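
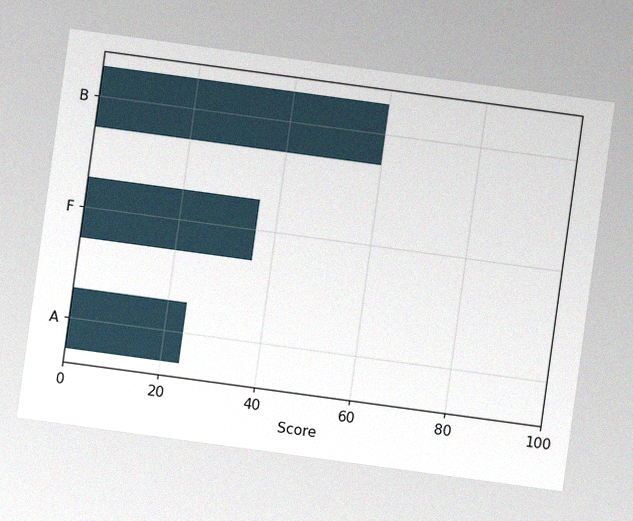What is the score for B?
60

The chart is tilted about 8° clockwise, with some photo noise. Reading along the chart's x-axis, the B bar reaches 60.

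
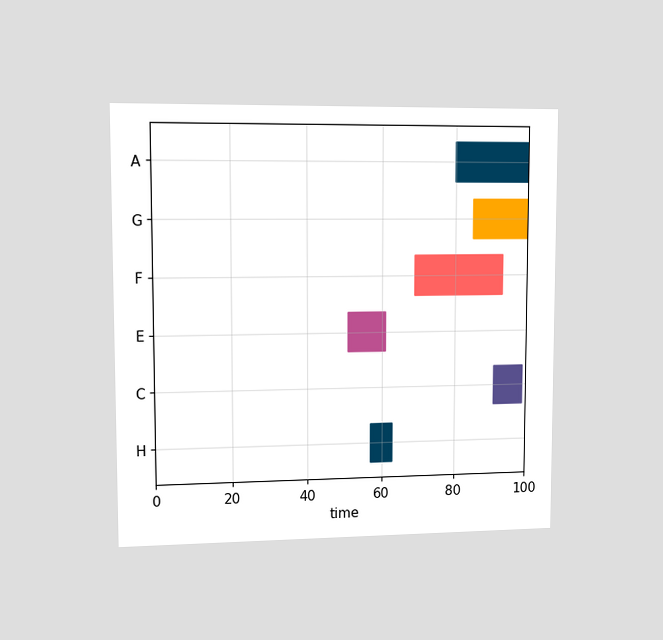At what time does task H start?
57

The chart is viewed slightly from the left. The H bar begins at t=57.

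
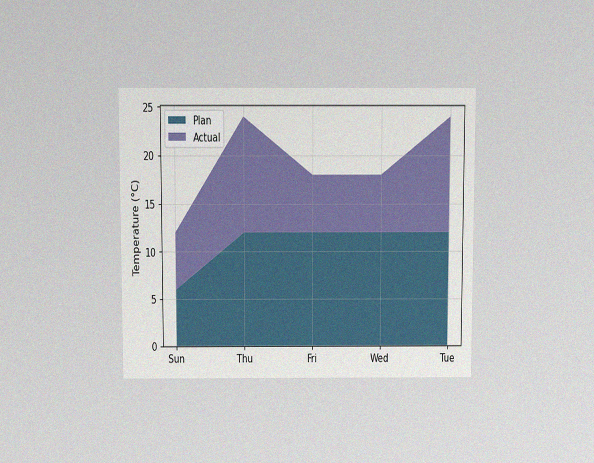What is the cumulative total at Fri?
The chart is viewed slightly from above, with some photo noise. The stacked total at Fri reaches 18°C.

18°C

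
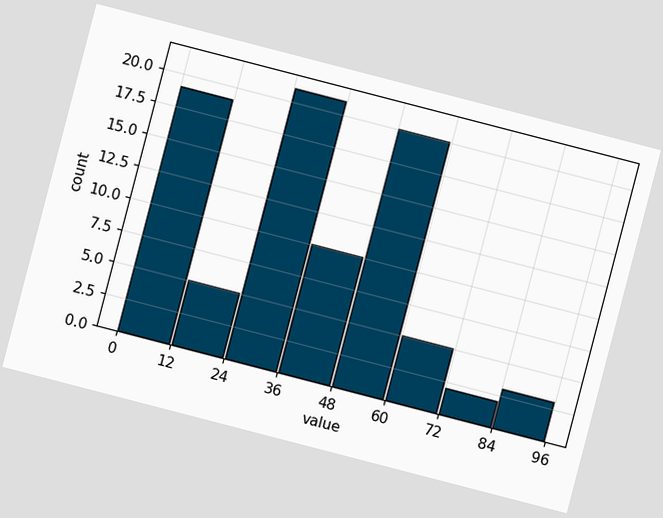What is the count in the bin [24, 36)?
21

The chart is tilted about 15° clockwise. The [24, 36) bin has height 21.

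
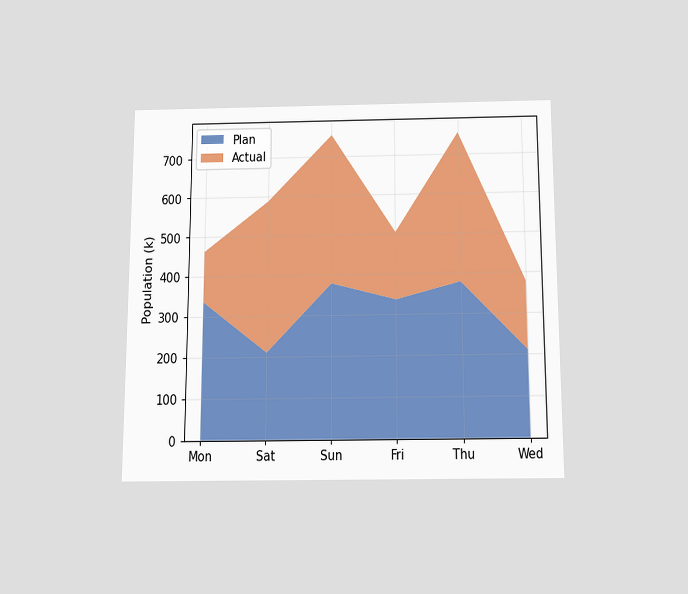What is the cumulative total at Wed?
378k

The chart is viewed slightly from below. The stacked total at Wed reaches 378k.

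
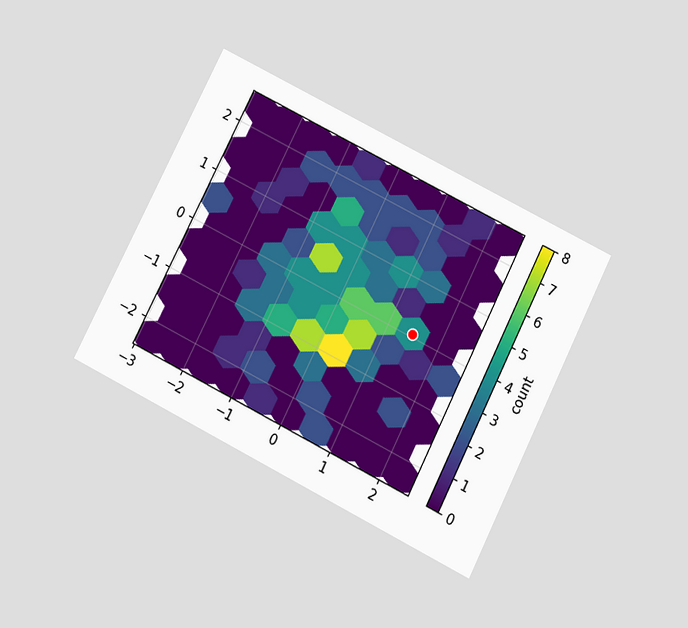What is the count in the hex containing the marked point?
4

The chart is tilted about 27° clockwise and viewed slightly from below. The marked hex reads 4 on the colorbar.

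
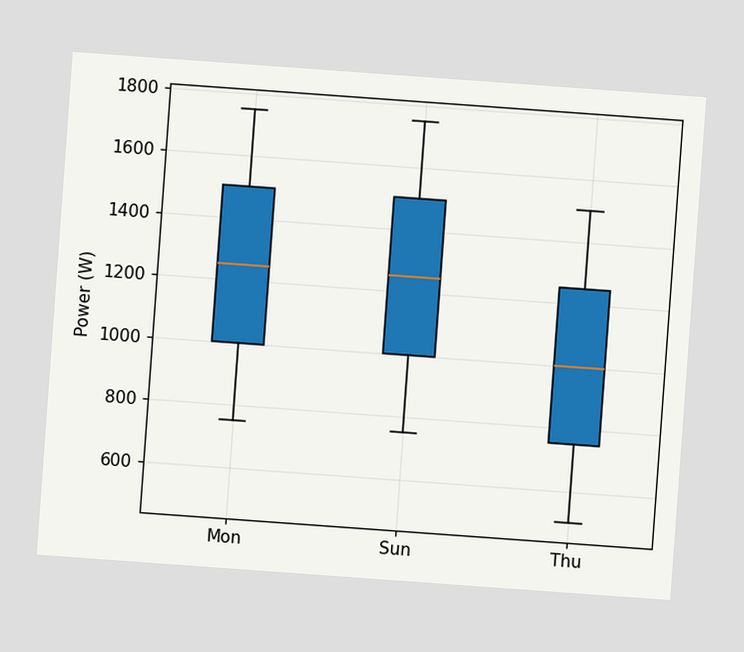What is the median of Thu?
The chart is tilted about 4° clockwise. The median line in the Thu box sits at 1000W.

1000W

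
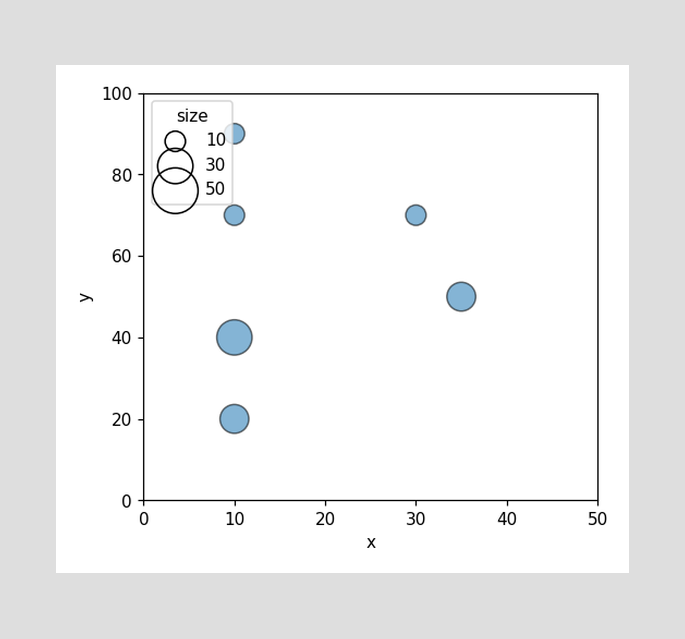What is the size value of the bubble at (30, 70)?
10

Matching the bubble at (30, 70) against the size legend gives 10.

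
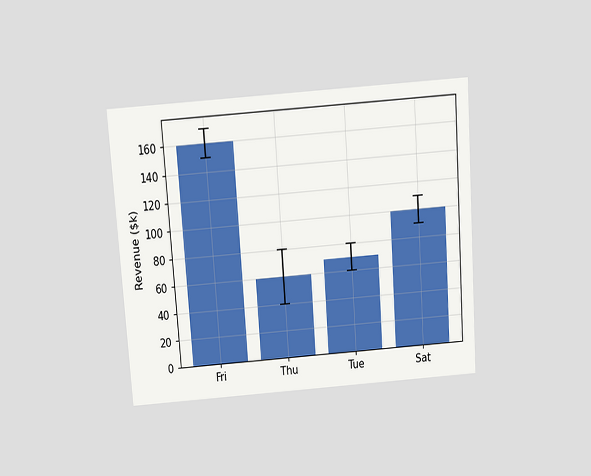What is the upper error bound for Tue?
$80k

The chart is tilted about 4° counter-clockwise and viewed slightly from above. The Tue bar's upper whisker reaches $80k.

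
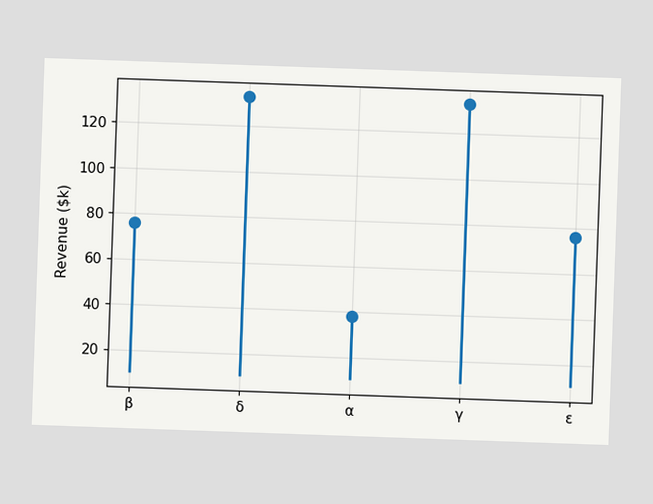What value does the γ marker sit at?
The chart is tilted about 2° clockwise. The γ marker sits at $133k.

$133k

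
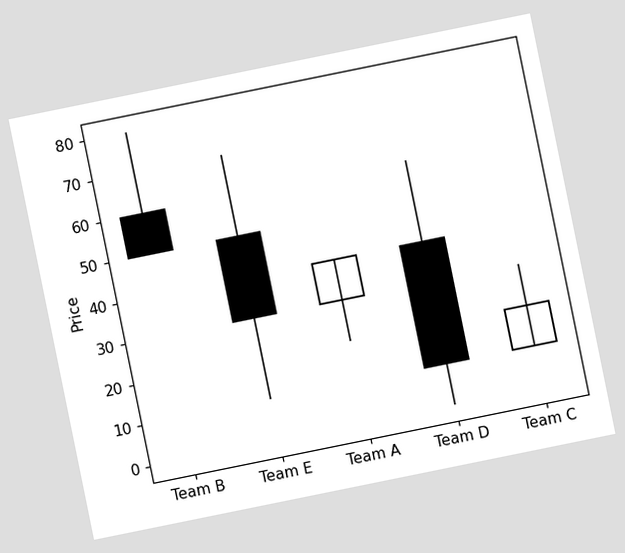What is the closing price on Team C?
The chart is tilted about 11° counter-clockwise. The Team C candle closes at 20.

20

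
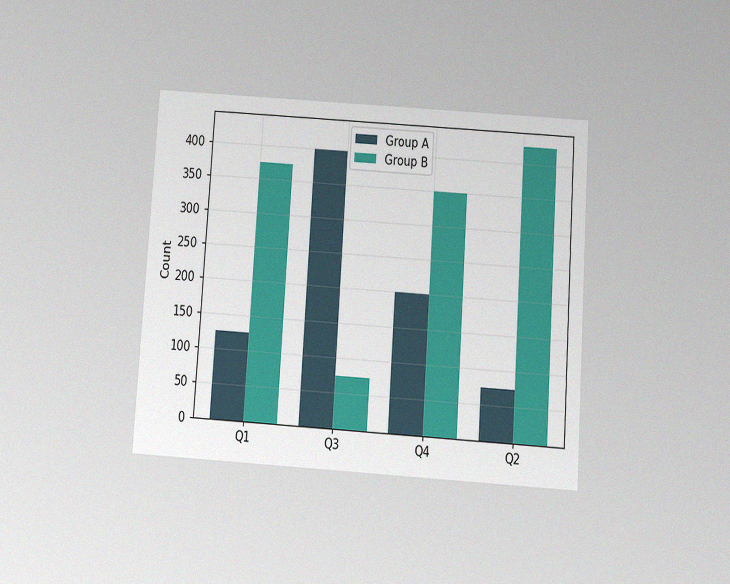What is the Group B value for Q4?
350

The chart is tilted about 4° clockwise and viewed slightly from below, with some photo noise. The Group B bar at Q4 reaches 350 on the y-axis.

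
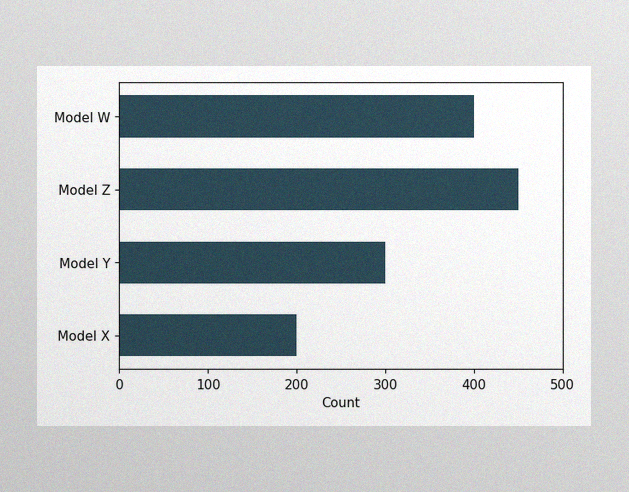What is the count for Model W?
400

The image has some photo noise and uneven lighting. Reading along the chart's x-axis, the Model W bar reaches 400.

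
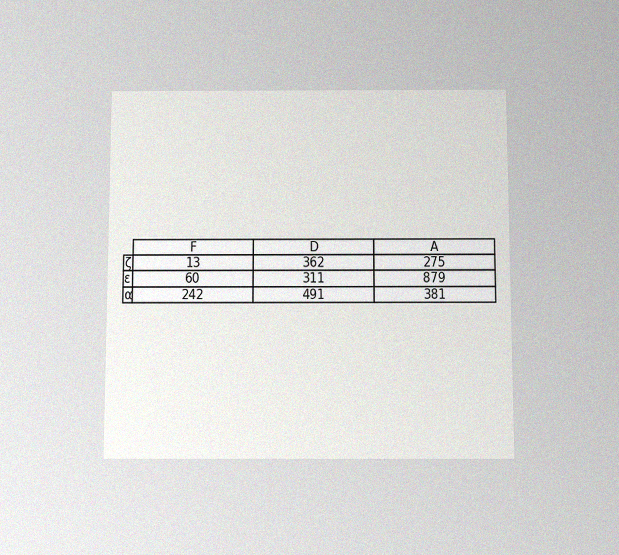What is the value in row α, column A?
381

The chart is viewed slightly from below, with some photo noise. The (α, A) cell reads 381.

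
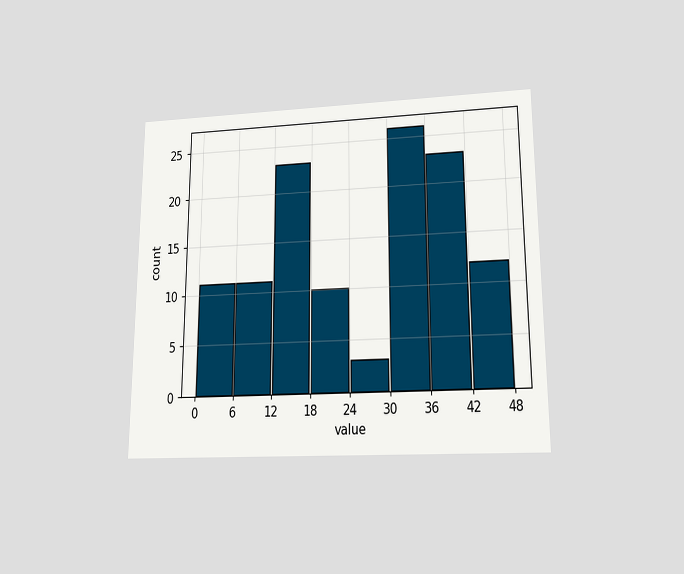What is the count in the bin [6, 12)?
11

The chart is viewed slightly from below. The [6, 12) bin has height 11.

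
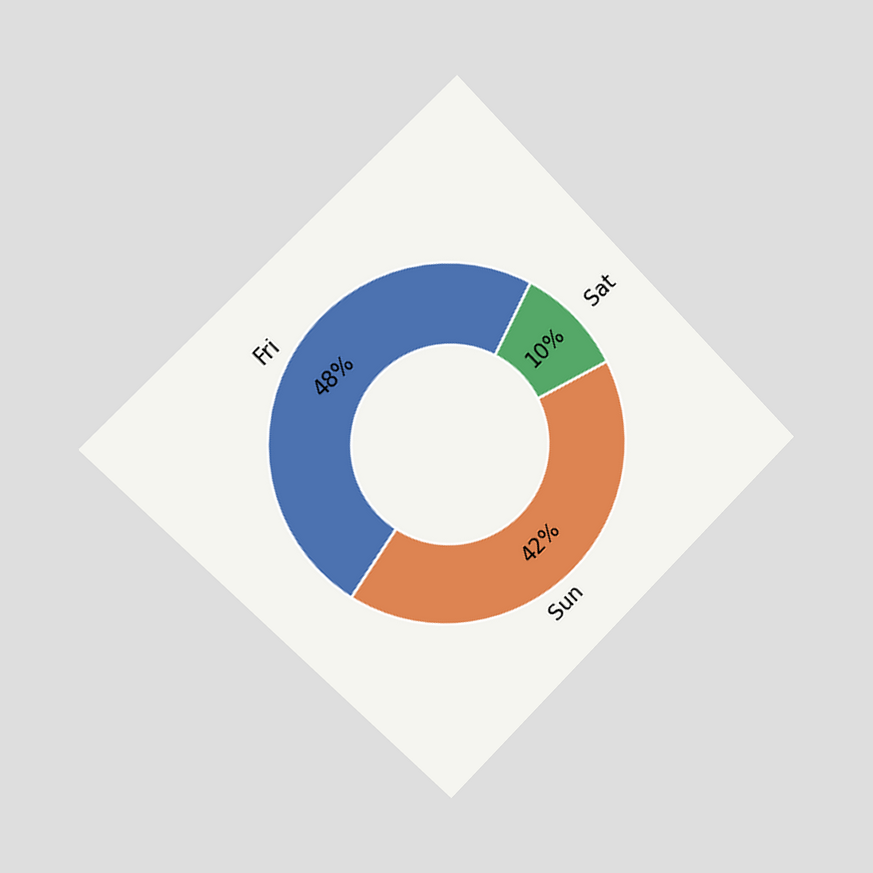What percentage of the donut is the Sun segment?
42%

The chart is tilted about 45° counter-clockwise and viewed slightly from the left. The Sun segment takes up 42% of the ring.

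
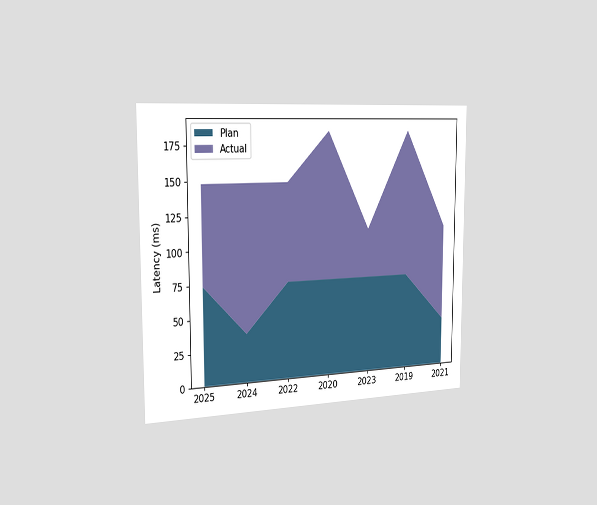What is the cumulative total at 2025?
148ms

The chart is viewed slightly from the left. The stacked total at 2025 reaches 148ms.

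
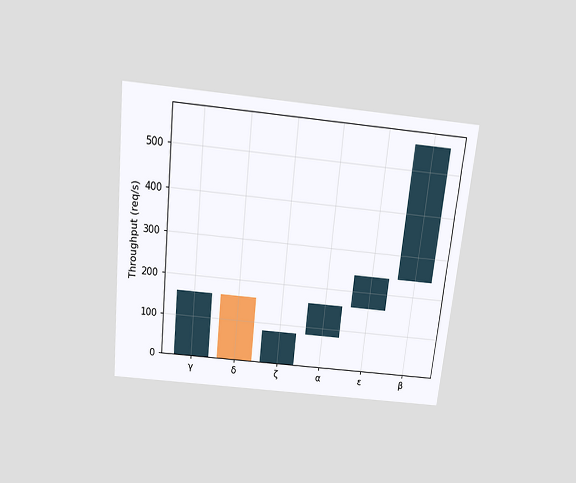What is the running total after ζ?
80req/s

The chart is tilted about 6° clockwise and viewed slightly from above. After ζ the running total reaches 80req/s.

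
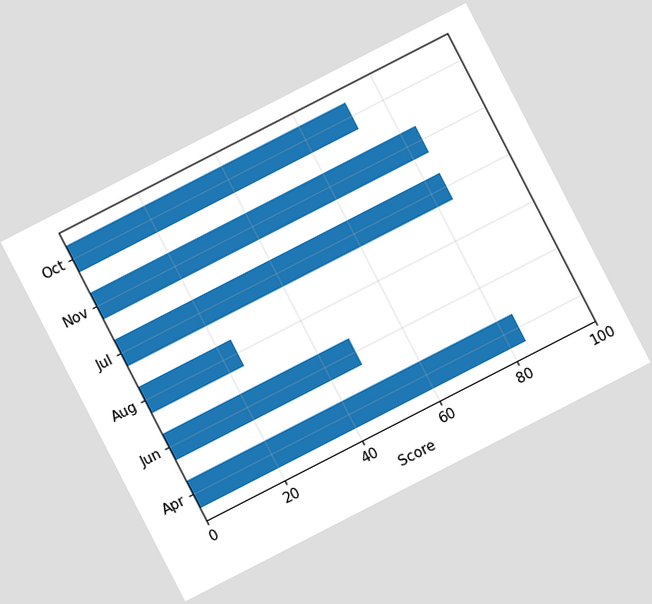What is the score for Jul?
84

The chart is tilted about 27° counter-clockwise. Reading along the chart's x-axis, the Jul bar reaches 84.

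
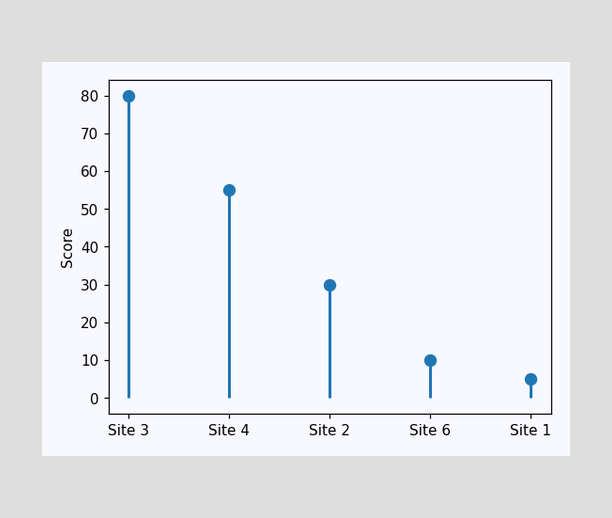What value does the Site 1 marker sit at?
The Site 1 marker sits at 5.

5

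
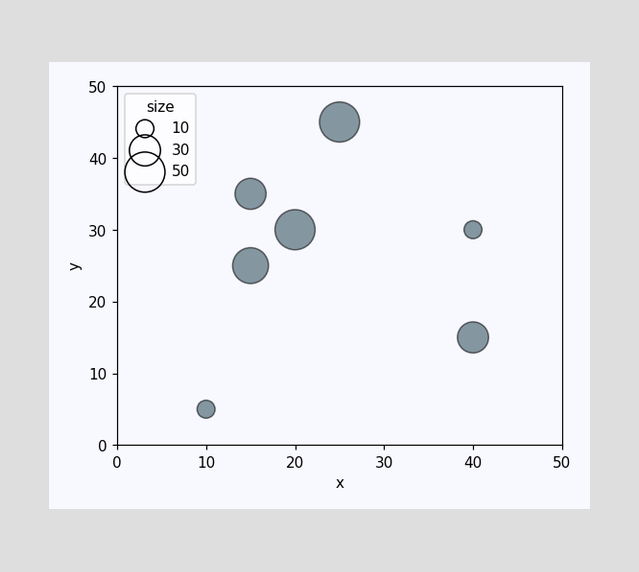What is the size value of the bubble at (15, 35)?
30

Matching the bubble at (15, 35) against the size legend gives 30.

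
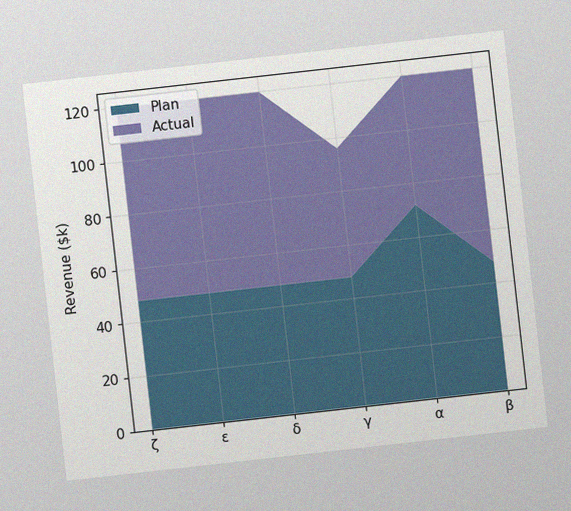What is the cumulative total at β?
$120k

The chart is tilted about 6° counter-clockwise, with some photo noise. The stacked total at β reaches $120k.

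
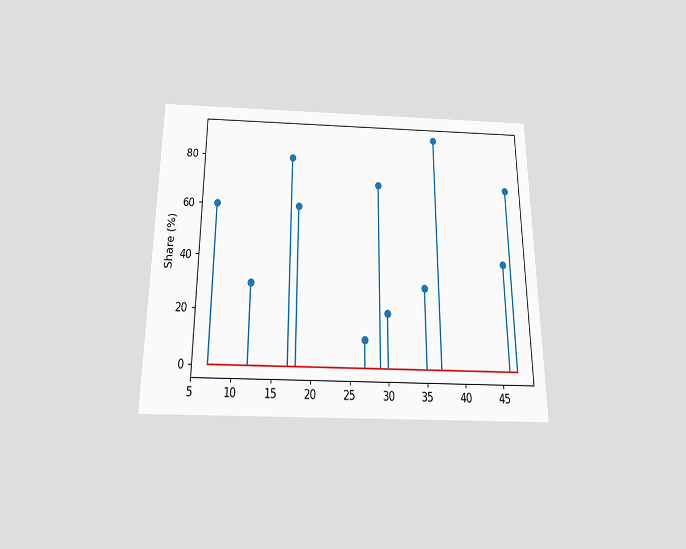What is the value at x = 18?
The chart is viewed slightly from below. The stem at x=18 reaches 60%.

60%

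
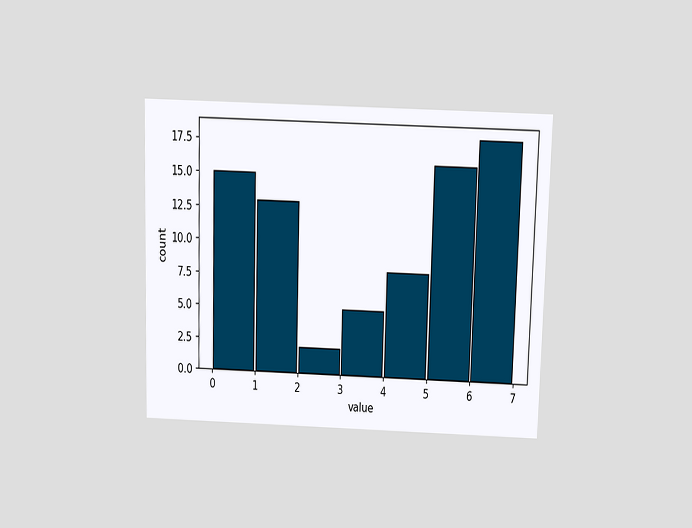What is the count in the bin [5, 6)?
The chart is viewed slightly from above. The [5, 6) bin has height 16.

16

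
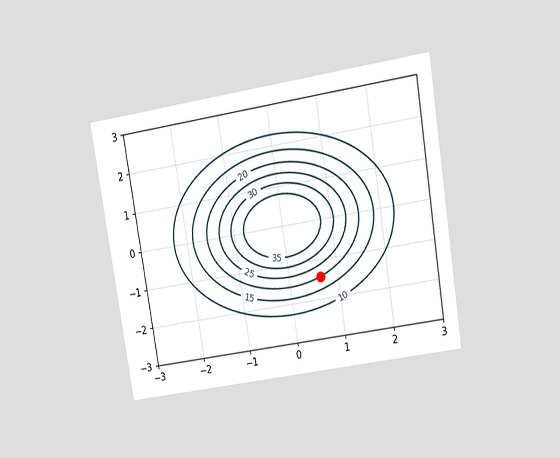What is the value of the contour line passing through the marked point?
20

The chart is tilted about 9° counter-clockwise and viewed at a slight angle. The marked point sits on the contour labelled 20.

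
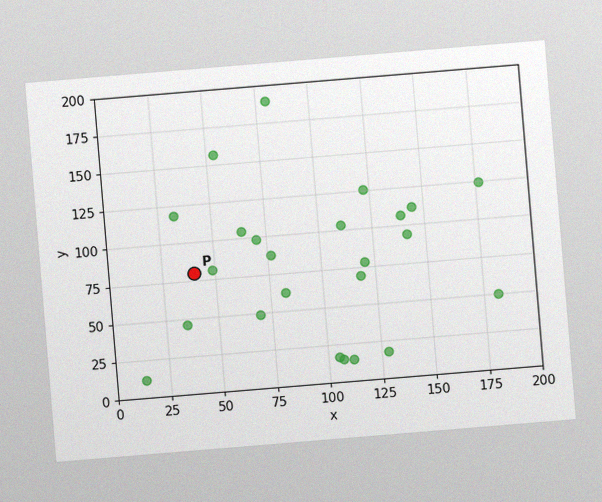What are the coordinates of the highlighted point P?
(40, 80)

The chart is tilted about 5° counter-clockwise, with some photo noise. Following the gridlines from P to each axis, P sits at (40, 80).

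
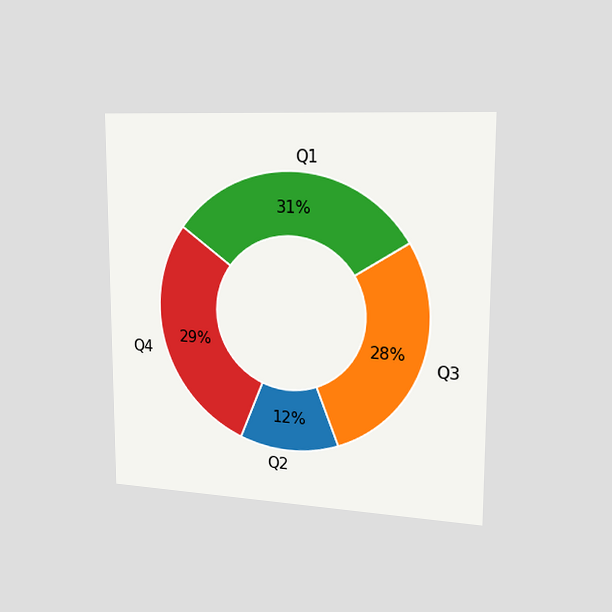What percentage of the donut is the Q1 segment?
31%

The chart is viewed slightly from the right. The Q1 segment takes up 31% of the ring.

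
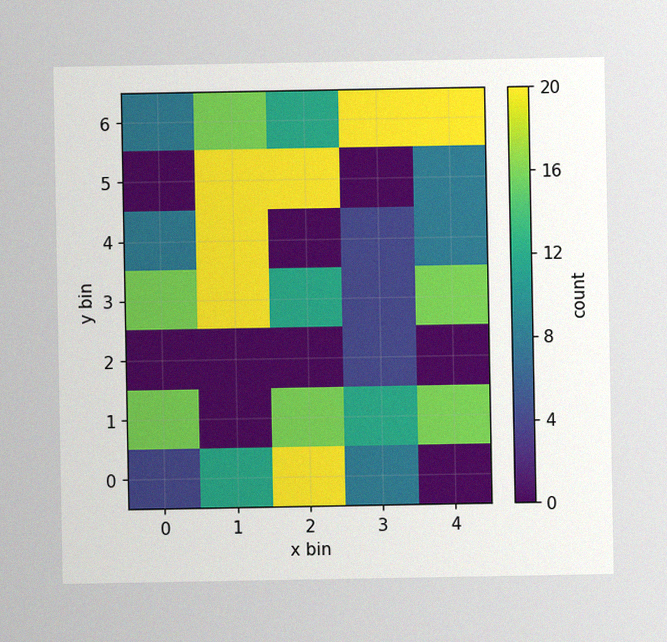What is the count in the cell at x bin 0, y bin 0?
The image has some photo noise and uneven lighting. Matching the cell (0, 0) against the colorbar gives 4.

4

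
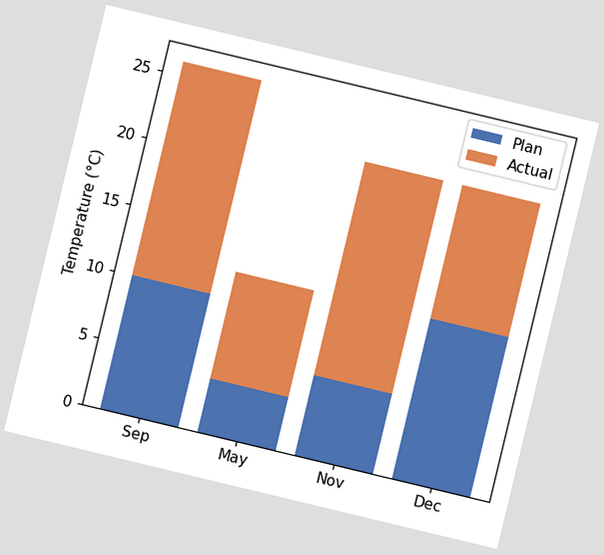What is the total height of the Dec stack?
22°C

The chart is tilted about 13° clockwise. The Dec stack's top reaches 22°C on the y-axis.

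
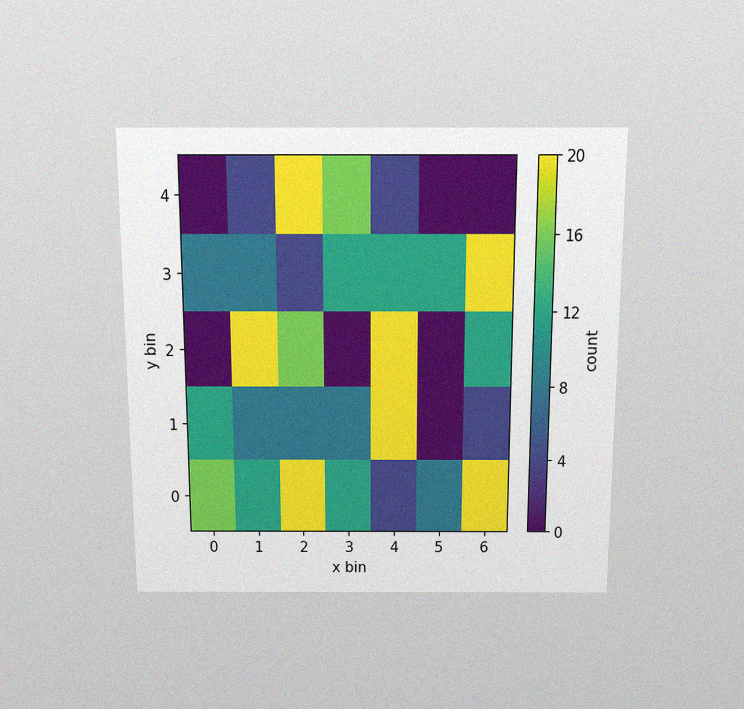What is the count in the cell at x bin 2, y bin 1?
The chart is viewed slightly from above, with some photo noise. Matching the cell (2, 1) against the colorbar gives 8.

8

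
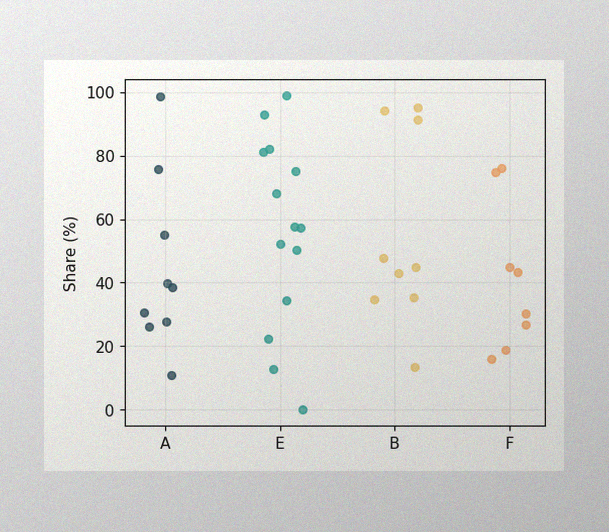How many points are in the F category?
The image has some photo noise and uneven lighting. Counting the markers in the F column gives 8.

8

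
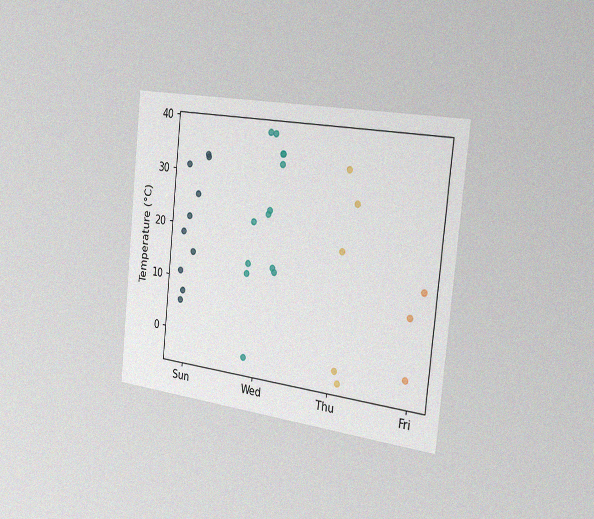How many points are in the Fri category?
3

The chart is tilted about 6° clockwise and viewed slightly from the right, with some photo noise. Counting the markers in the Fri column gives 3.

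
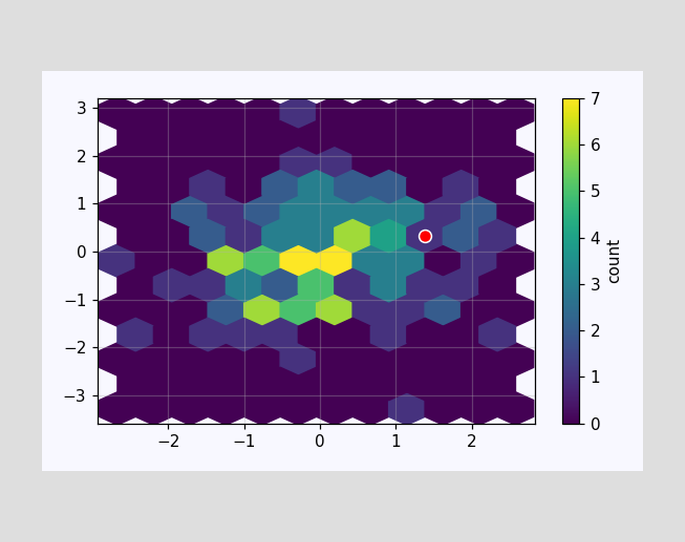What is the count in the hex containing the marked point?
The marked hex reads 1 on the colorbar.

1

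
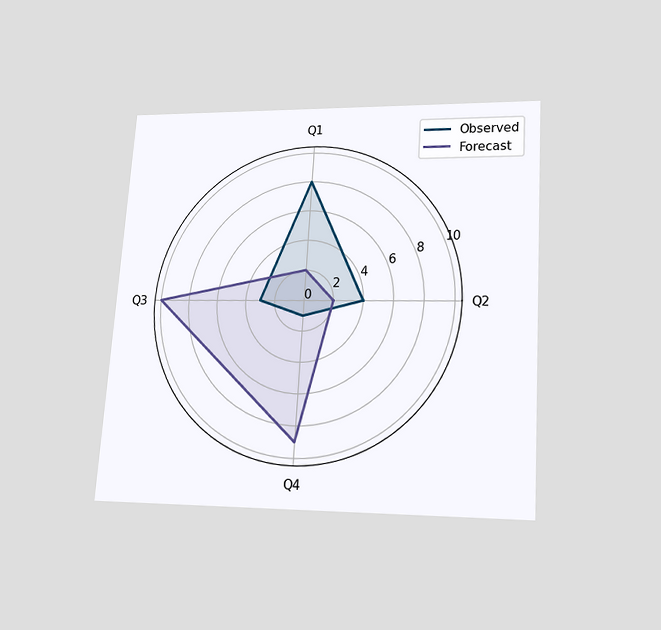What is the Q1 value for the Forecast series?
The chart is tilted about 4° clockwise and viewed slightly from below. On the Q1 axis, Forecast reaches 2.

2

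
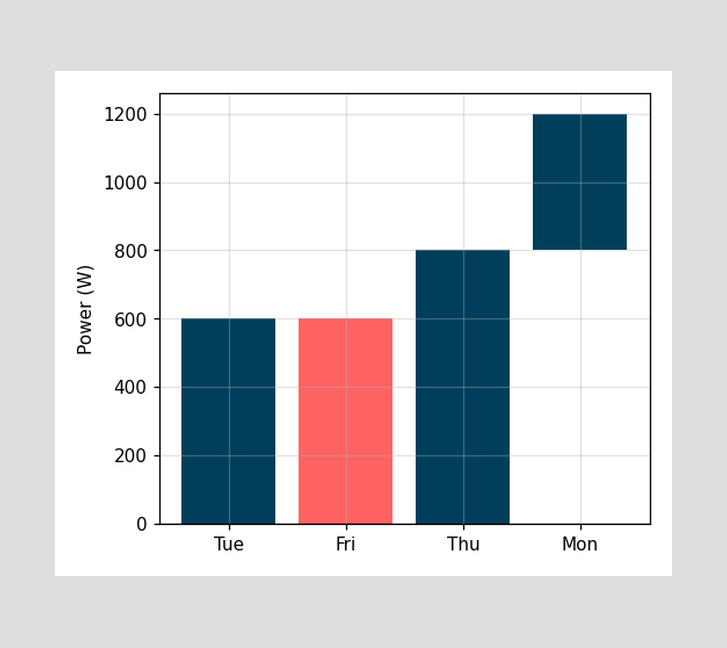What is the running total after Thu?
800W

After Thu the running total reaches 800W.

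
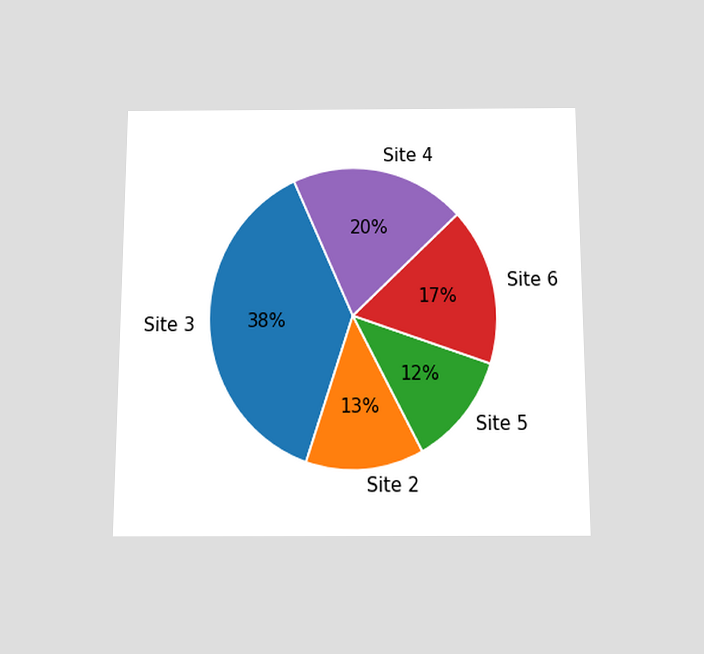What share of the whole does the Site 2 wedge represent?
The chart is viewed slightly from below. The Site 2 slice takes up 13% of the pie.

13%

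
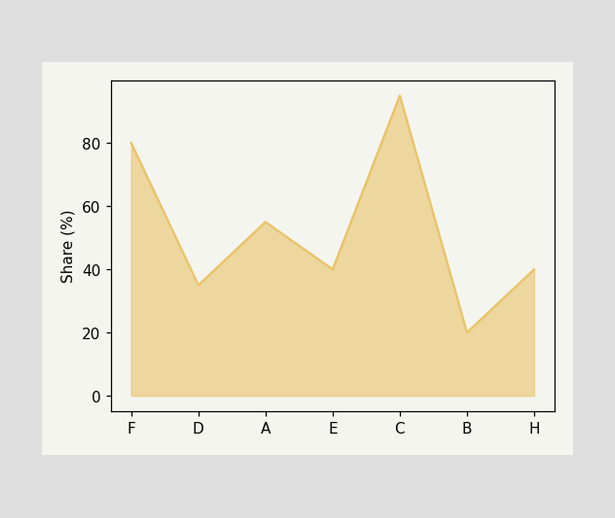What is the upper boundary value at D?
At D the upper boundary is at 35%.

35%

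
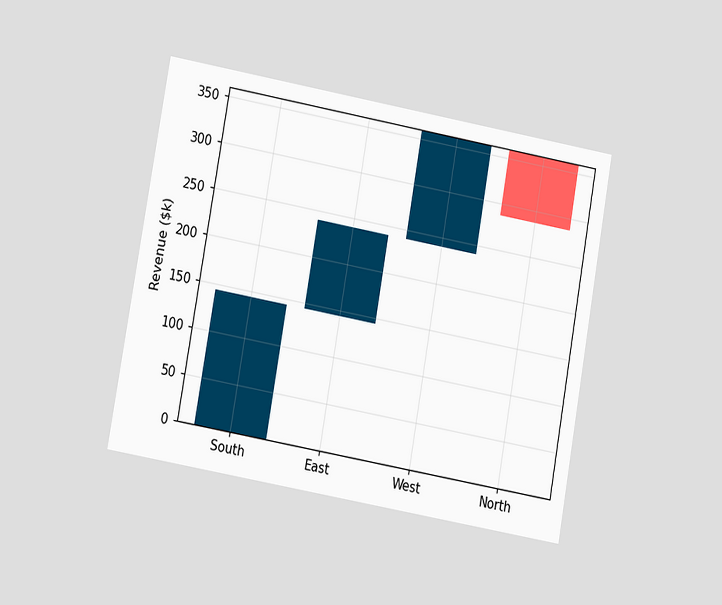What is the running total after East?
The chart is tilted about 10° clockwise and viewed at a slight angle. After East the running total reaches $240k.

$240k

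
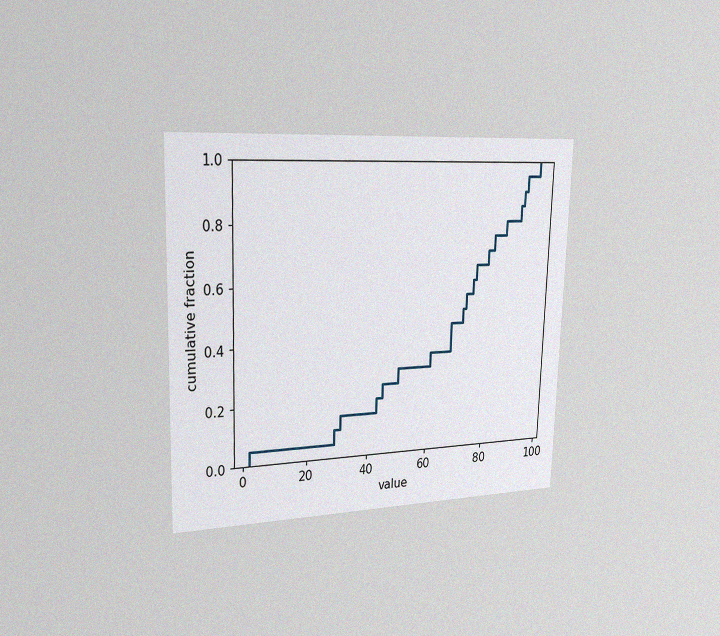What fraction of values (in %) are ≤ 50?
The chart is viewed slightly from the left, with some photo noise. At x=50 the ECDF step is at 30%.

30%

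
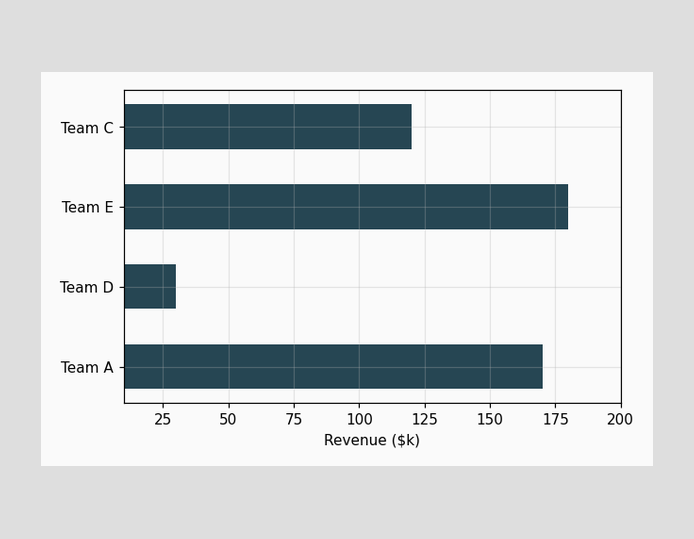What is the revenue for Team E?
Reading along the chart's x-axis, the Team E bar reaches $180k.

$180k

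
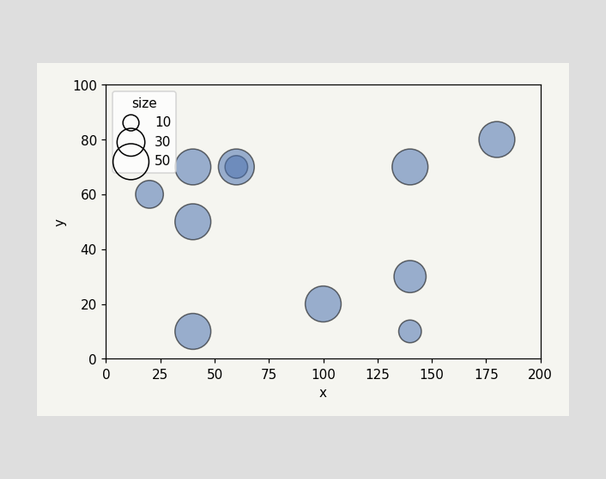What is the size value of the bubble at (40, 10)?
50

Matching the bubble at (40, 10) against the size legend gives 50.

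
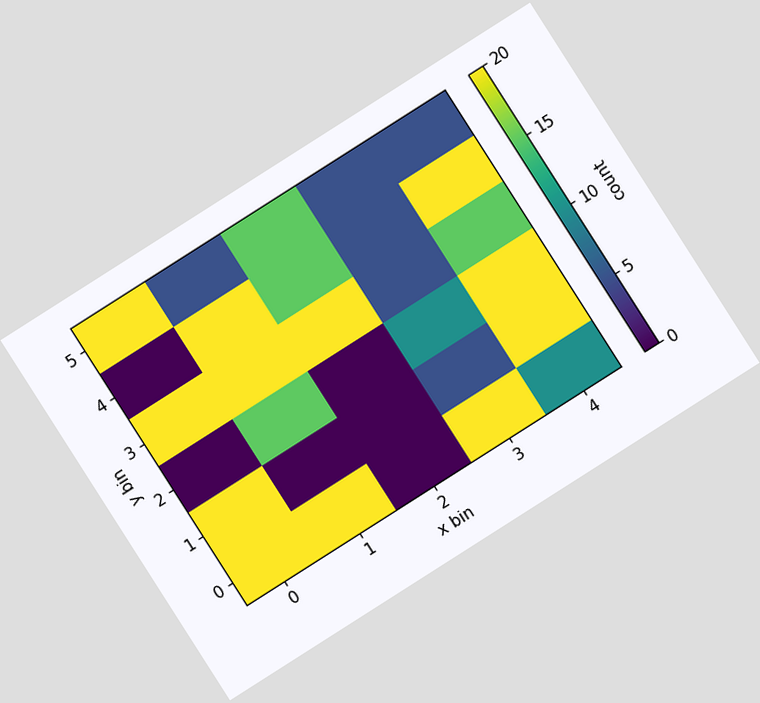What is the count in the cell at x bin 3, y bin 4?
The chart is tilted about 33° counter-clockwise. Matching the cell (3, 4) against the colorbar gives 5.

5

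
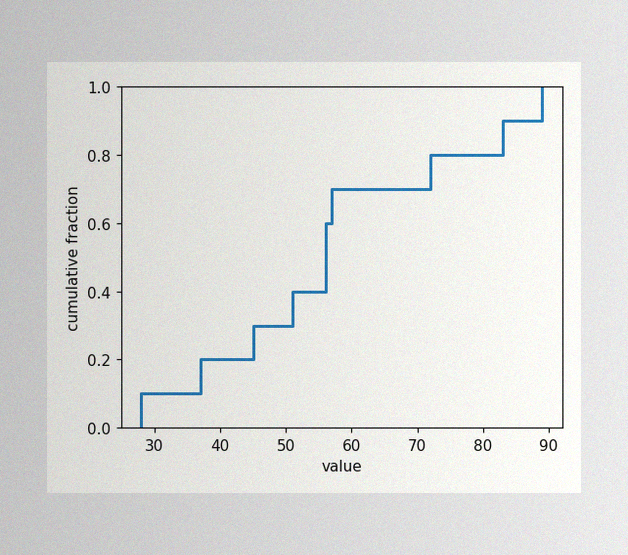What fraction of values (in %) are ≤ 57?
The image has some photo noise and uneven lighting. At x=57 the ECDF step is at 70%.

70%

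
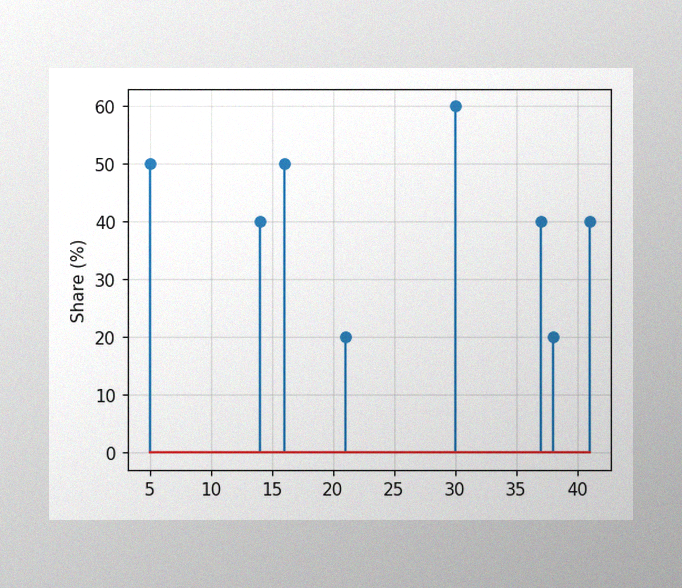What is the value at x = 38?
20%

The image has some photo noise and uneven lighting. The stem at x=38 reaches 20%.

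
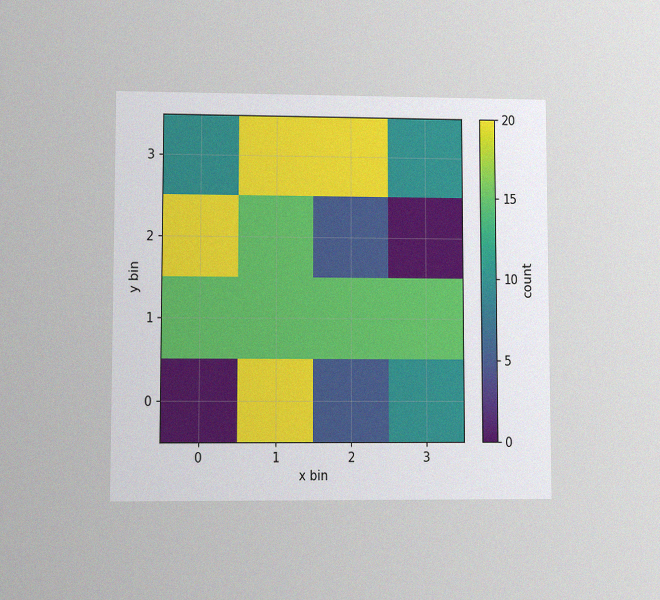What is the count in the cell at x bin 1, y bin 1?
15

The chart is viewed at a slight angle, with some photo noise. Matching the cell (1, 1) against the colorbar gives 15.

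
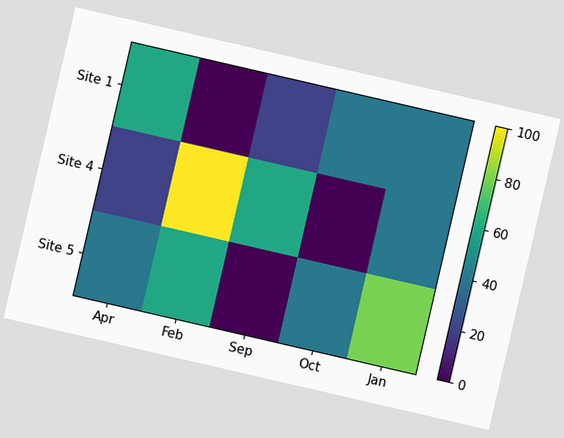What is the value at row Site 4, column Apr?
The chart is tilted about 13° clockwise. Matching cell (Site 4, Apr) against the colorbar gives 20.

20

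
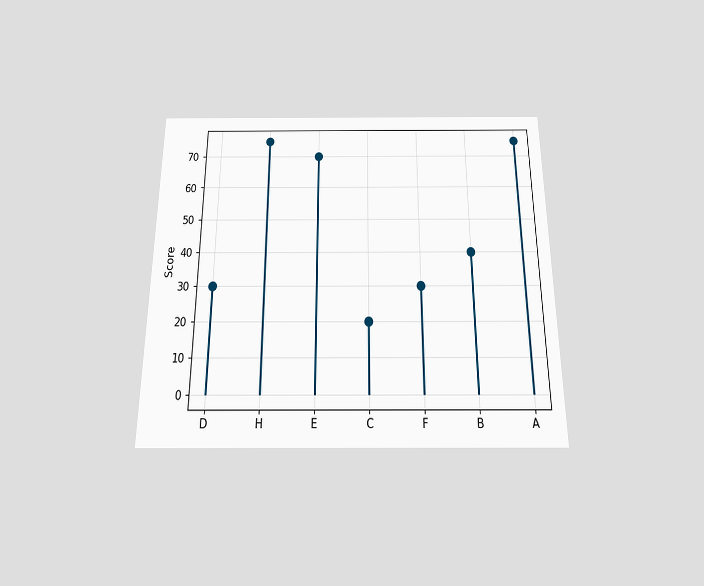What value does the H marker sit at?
The chart is viewed slightly from below. The H marker sits at 75.

75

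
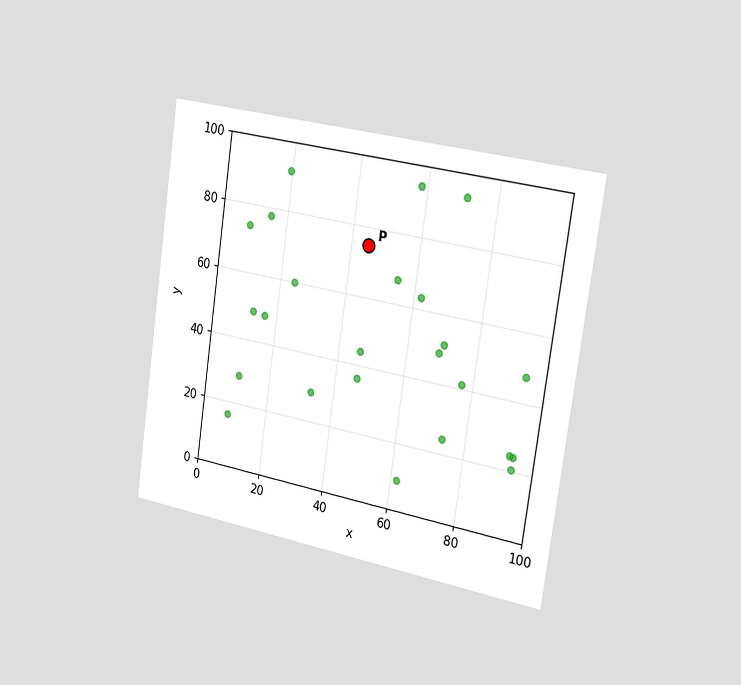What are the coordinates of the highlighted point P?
The chart is tilted about 8° clockwise and viewed slightly from the right. Following the gridlines from P to each axis, P sits at (45, 75).

(45, 75)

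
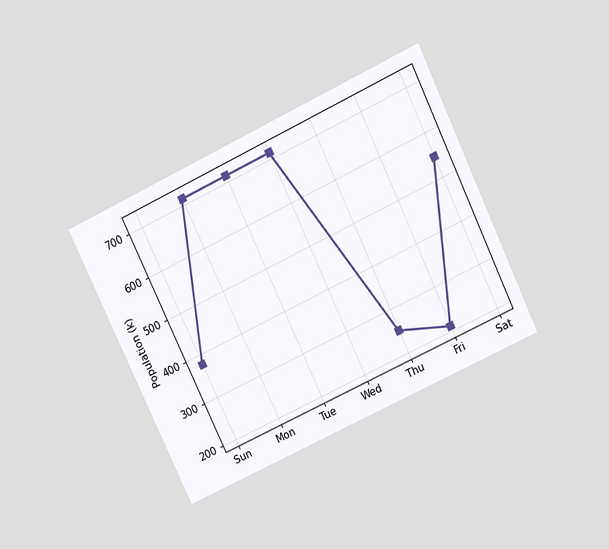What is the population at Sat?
The chart is tilted about 25° counter-clockwise and viewed slightly from above. At Sat, the line is at 546k.

546k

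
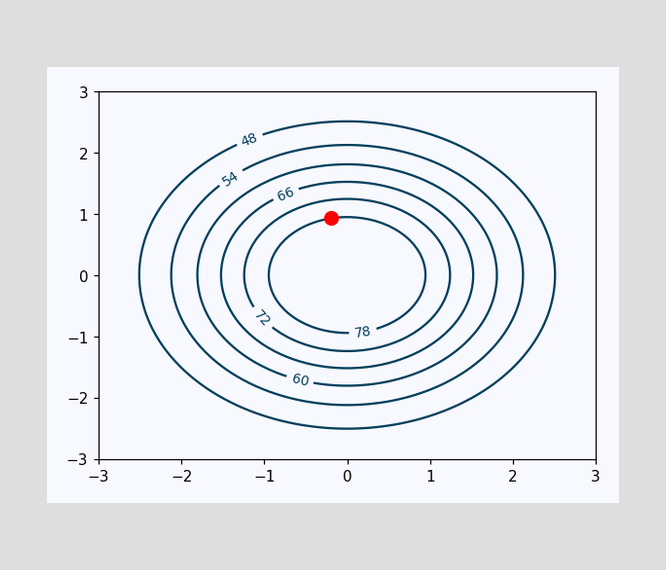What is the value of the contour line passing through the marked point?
The marked point sits on the contour labelled 78.

78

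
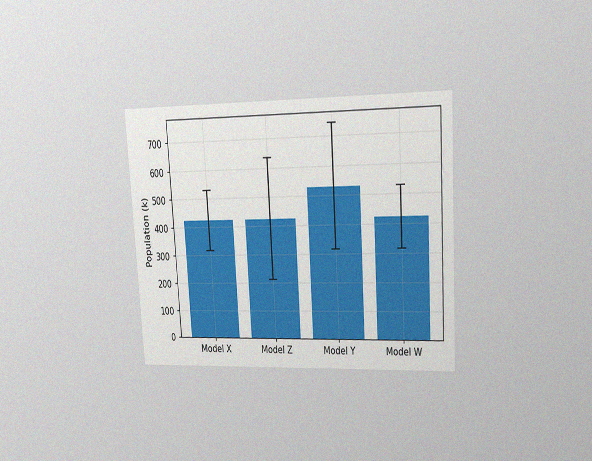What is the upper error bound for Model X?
530k

The chart is tilted about 3° counter-clockwise and viewed at a slight angle, with some photo noise. The Model X bar's upper whisker reaches 530k.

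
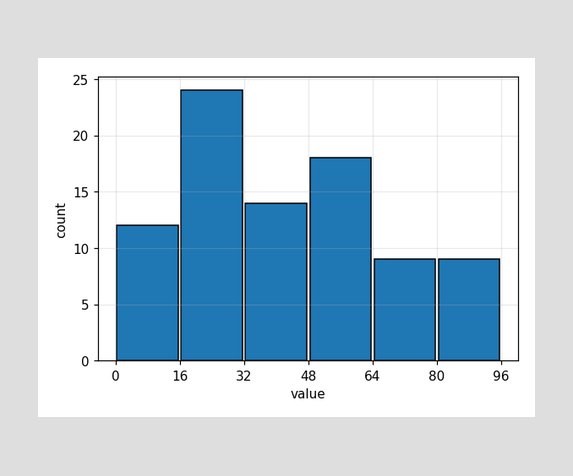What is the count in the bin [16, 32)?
The [16, 32) bin has height 24.

24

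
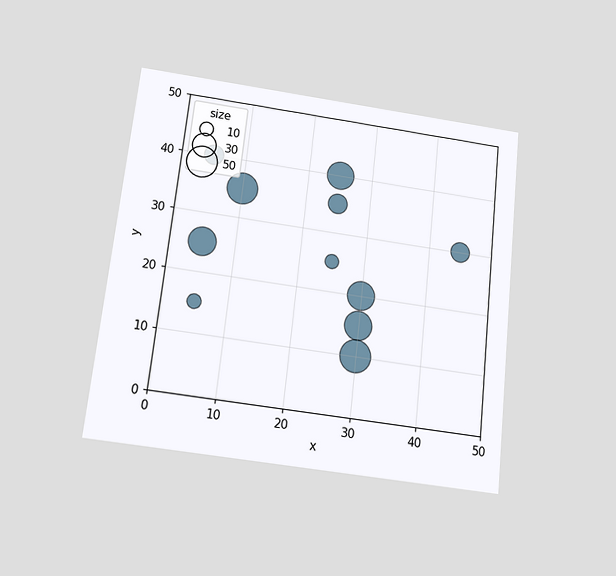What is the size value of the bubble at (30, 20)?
The chart is tilted about 6° clockwise and viewed slightly from below. Matching the bubble at (30, 20) against the size legend gives 40.

40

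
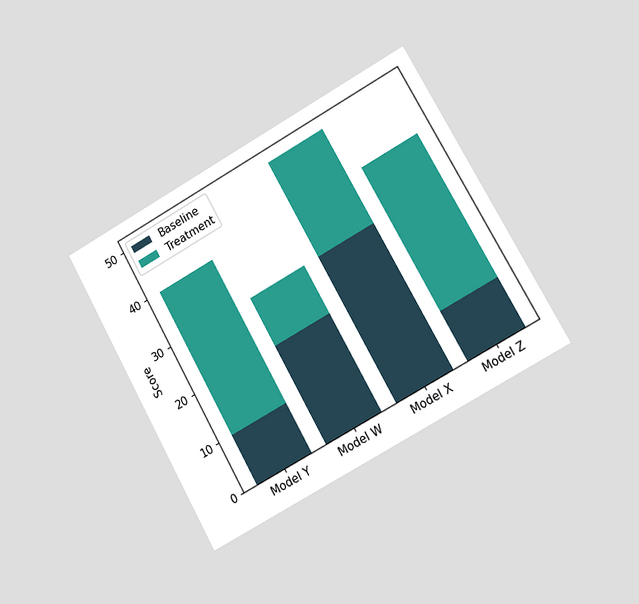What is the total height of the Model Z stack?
40

The chart is tilted about 29° counter-clockwise and viewed slightly from the right. The Model Z stack's top reaches 40 on the y-axis.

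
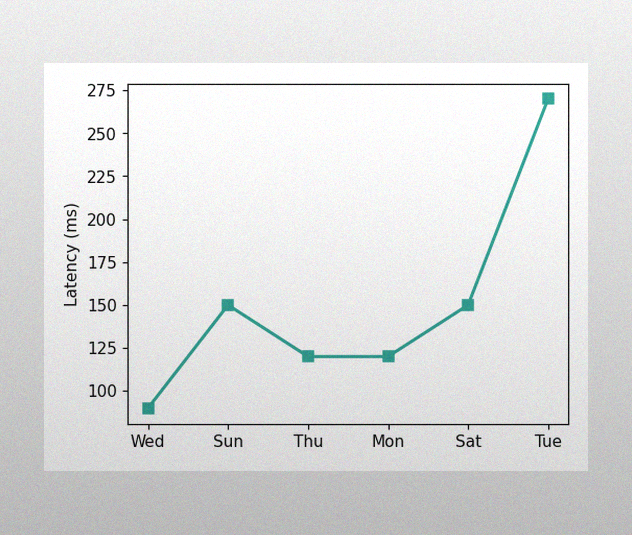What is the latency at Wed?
The image has some photo noise and uneven lighting. At Wed, the line is at 90ms.

90ms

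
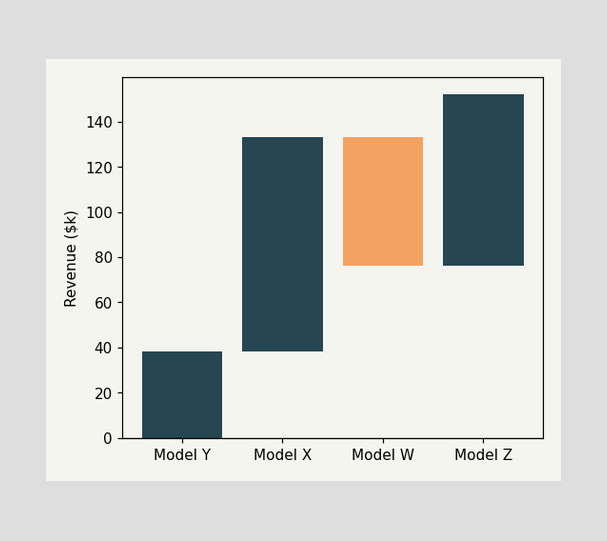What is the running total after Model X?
After Model X the running total reaches $133k.

$133k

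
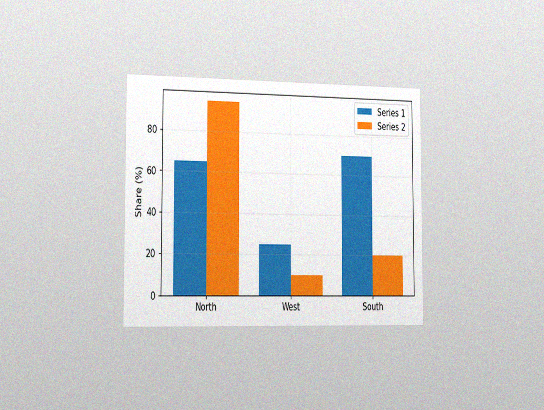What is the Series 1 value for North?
65%

The chart is viewed slightly from the left, with some photo noise. The Series 1 bar at North reaches 65% on the y-axis.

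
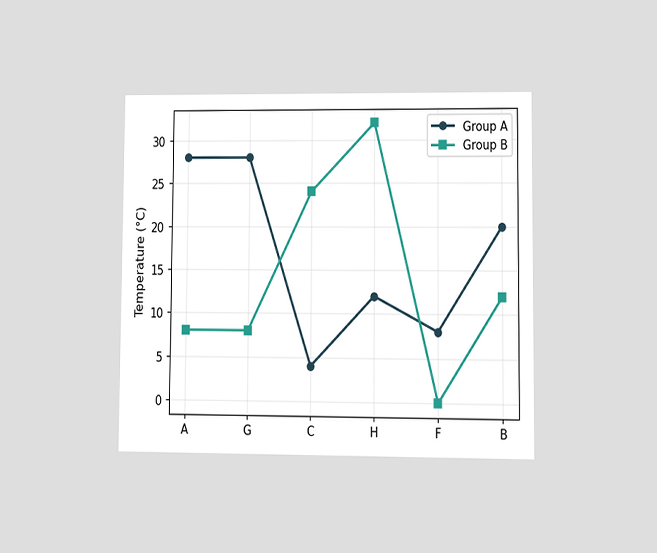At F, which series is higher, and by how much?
The chart is viewed at a slight angle. At F, Group A sits above the other line by 8°C.

Group A, by 8°C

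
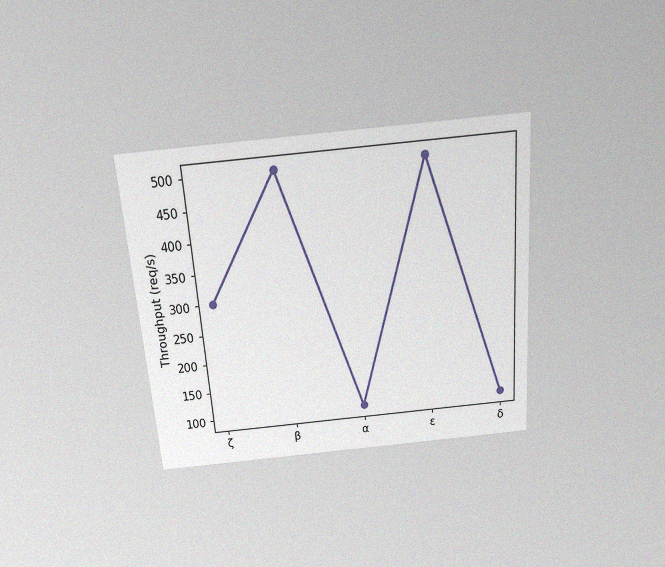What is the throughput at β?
500req/s

The chart is tilted about 4° counter-clockwise and viewed slightly from above, with some photo noise. At β, the line is at 500req/s.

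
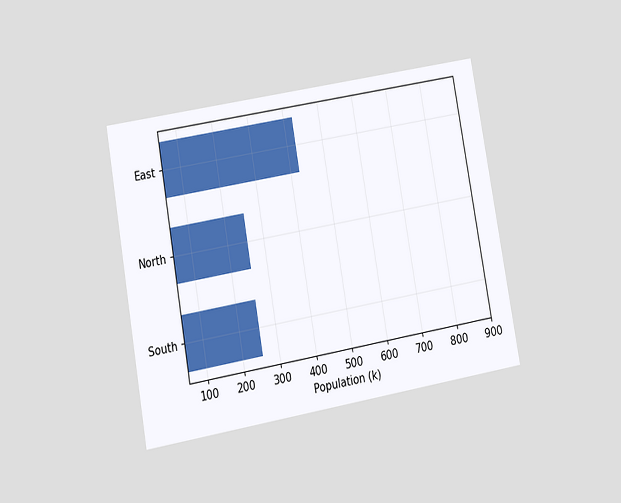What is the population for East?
425k

The chart is tilted about 10° counter-clockwise and viewed at a slight angle. Reading along the chart's x-axis, the East bar reaches 425k.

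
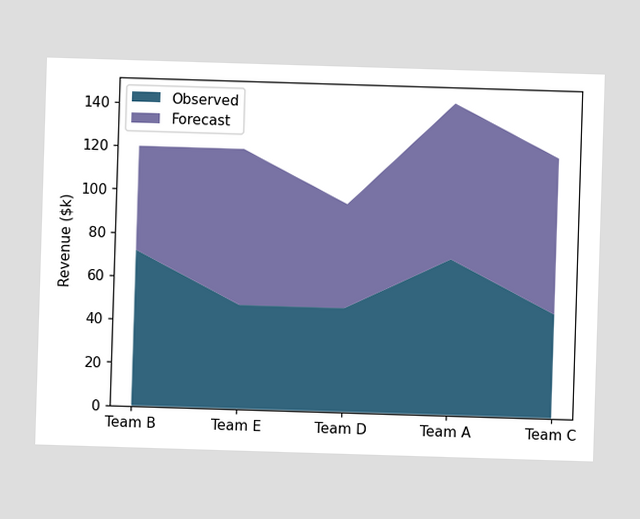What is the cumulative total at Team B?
$120k

The stacked total at Team B reaches $120k.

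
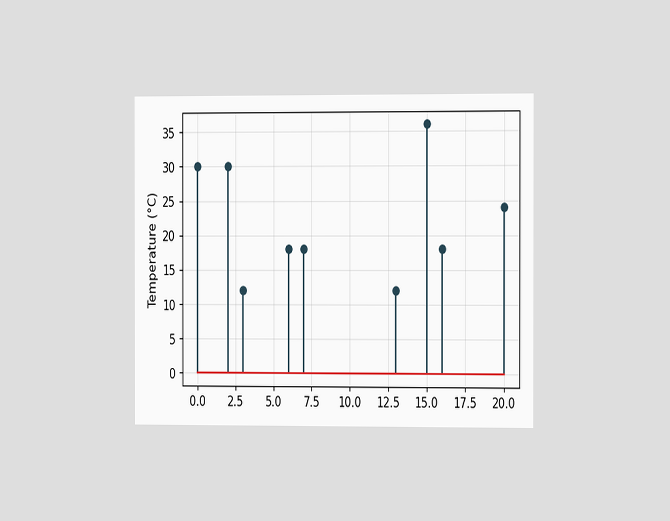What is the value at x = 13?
12°C

The chart is viewed slightly from the right. The stem at x=13 reaches 12°C.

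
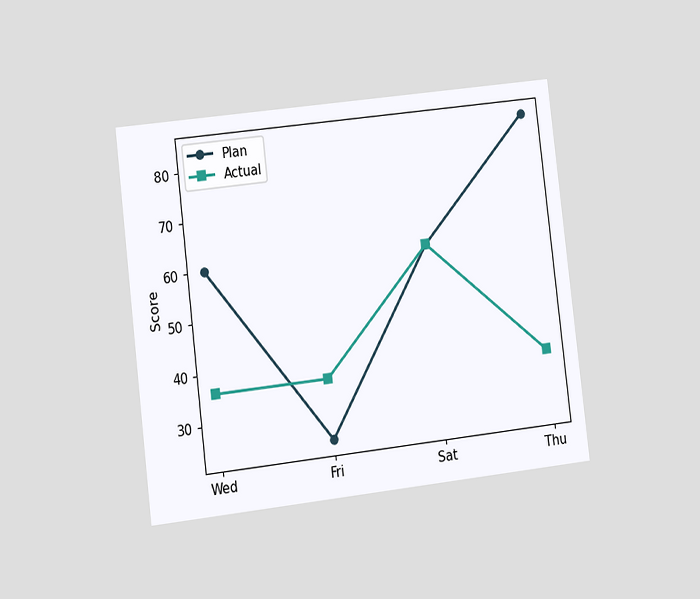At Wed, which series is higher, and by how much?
The chart is tilted about 7° counter-clockwise and viewed at a slight angle. At Wed, Plan sits above the other line by 24.

Plan, by 24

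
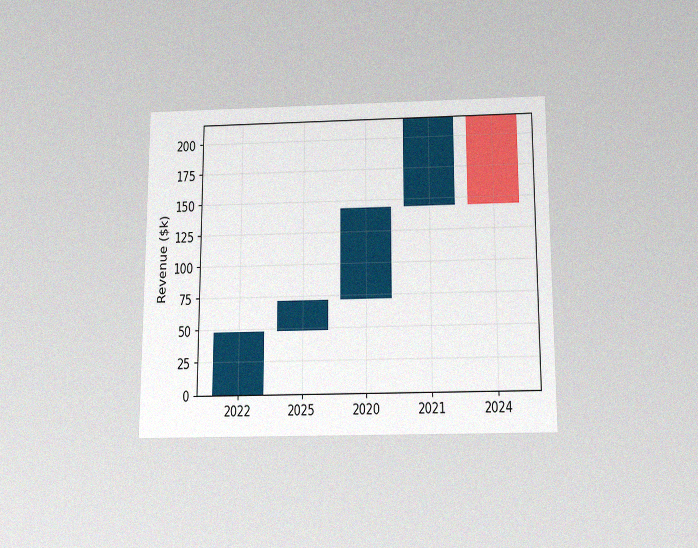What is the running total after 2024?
$144k

The chart is viewed slightly from below, with some photo noise. After 2024 the running total reaches $144k.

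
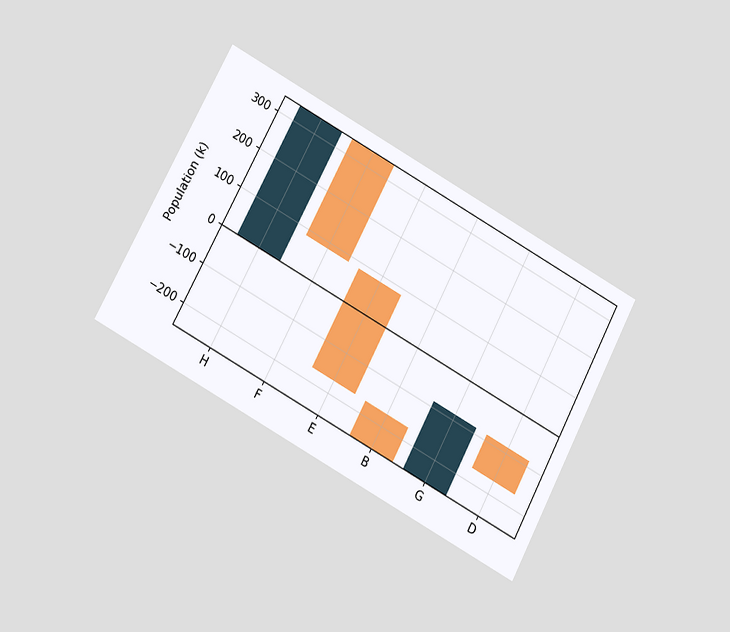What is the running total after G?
-85k

The chart is tilted about 28° clockwise and viewed at a slight angle. After G the running total reaches -85k.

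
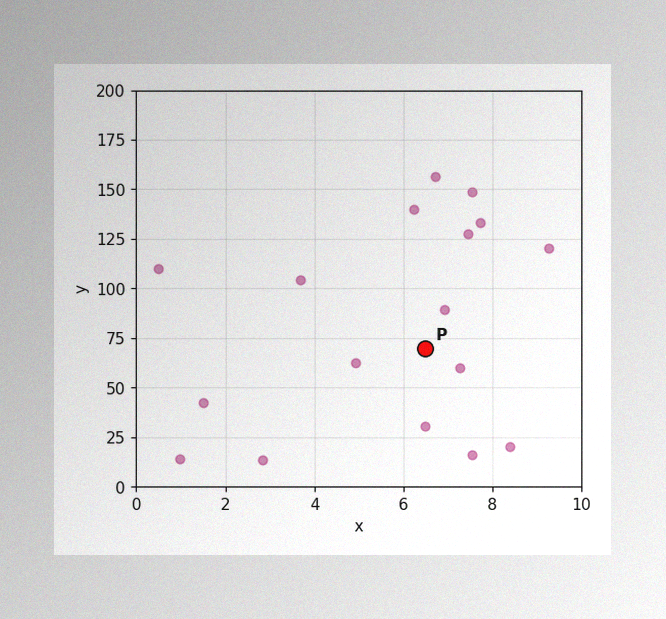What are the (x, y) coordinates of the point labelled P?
(6.5, 70)

The image has some photo noise and uneven lighting. Following the gridlines from P to each axis, P sits at (6.5, 70).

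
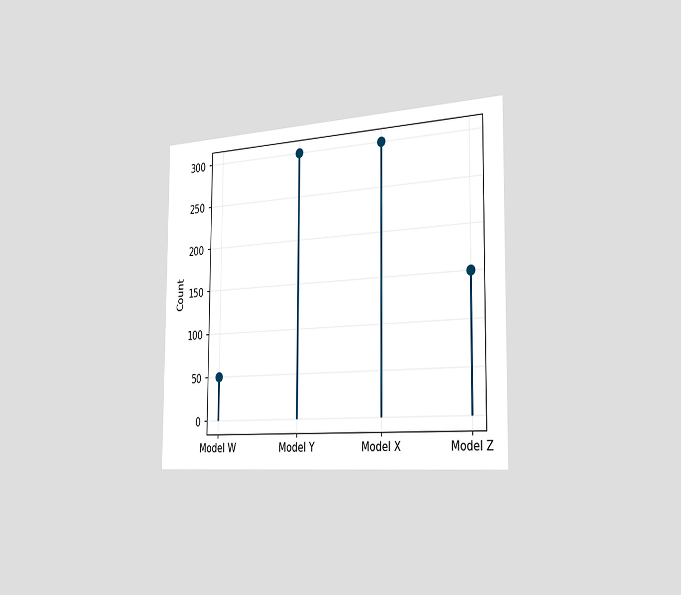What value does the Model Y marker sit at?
300

The chart is viewed slightly from the right. The Model Y marker sits at 300.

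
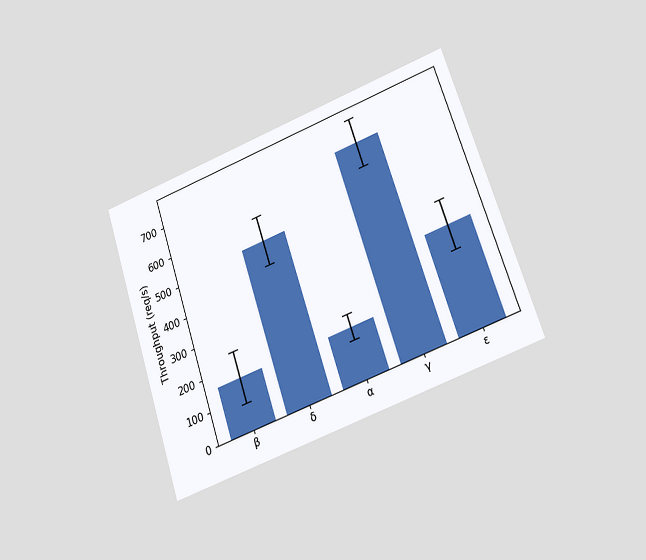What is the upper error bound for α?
The chart is tilted about 18° counter-clockwise and viewed at a slight angle. The α bar's upper whisker reaches 200req/s.

200req/s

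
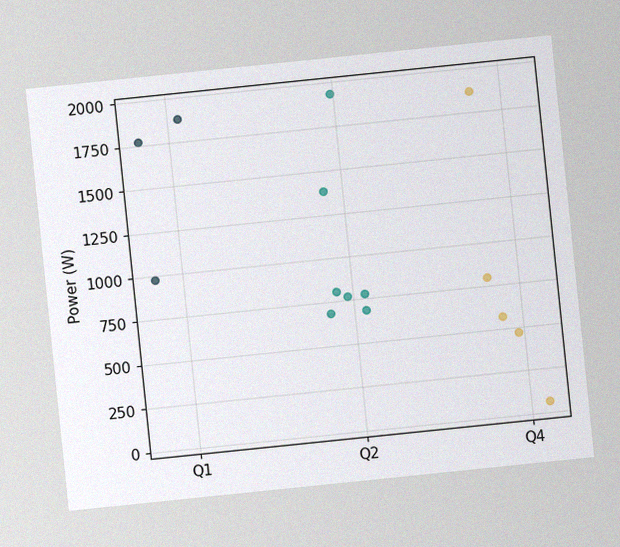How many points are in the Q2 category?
7

The chart is tilted about 6° counter-clockwise, with some photo noise. Counting the markers in the Q2 column gives 7.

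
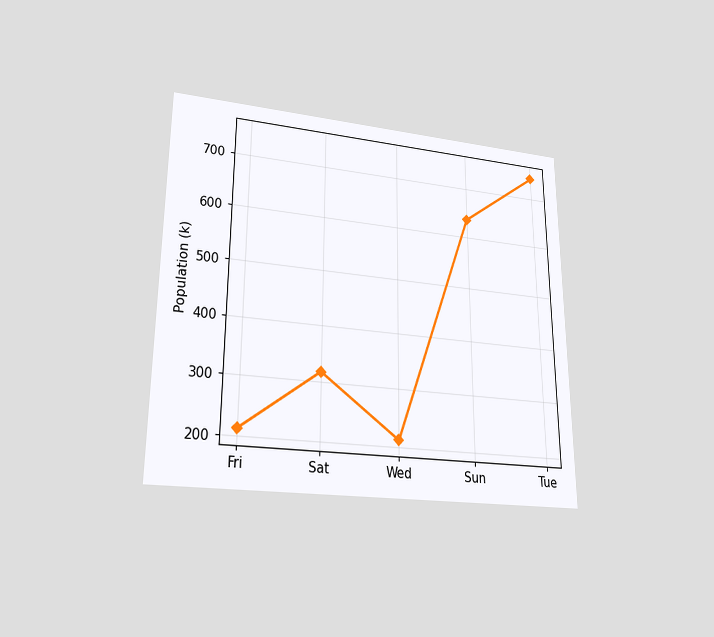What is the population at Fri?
The chart is viewed at a slight angle. At Fri, the line is at 212k.

212k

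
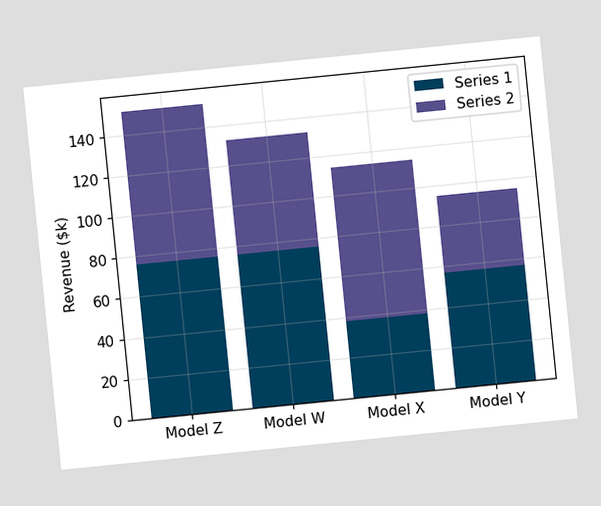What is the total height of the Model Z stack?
The chart is tilted about 6° counter-clockwise. The Model Z stack's top reaches $152k on the y-axis.

$152k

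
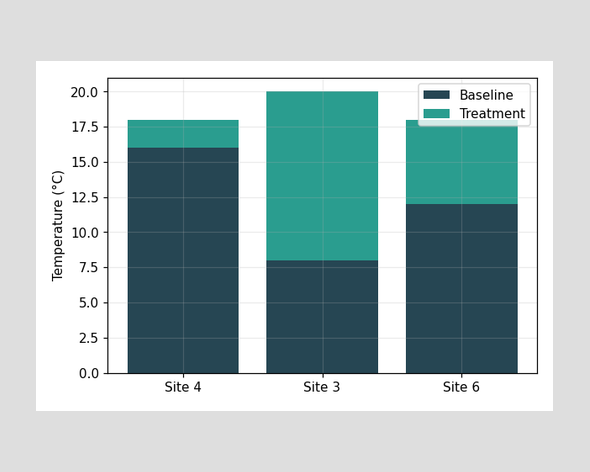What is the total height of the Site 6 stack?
The Site 6 stack's top reaches 18°C on the y-axis.

18°C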